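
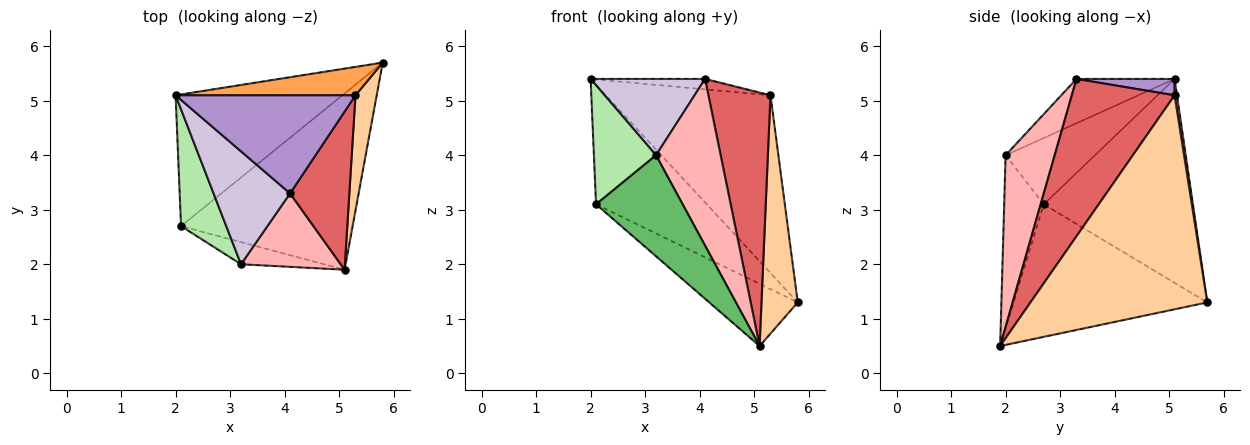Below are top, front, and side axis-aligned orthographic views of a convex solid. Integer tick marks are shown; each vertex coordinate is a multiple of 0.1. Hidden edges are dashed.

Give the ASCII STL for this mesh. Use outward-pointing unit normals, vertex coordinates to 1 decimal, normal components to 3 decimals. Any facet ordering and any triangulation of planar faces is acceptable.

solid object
 facet normal -0.671 0.498 -0.549
  outer loop
   vertex 2.1 2.7 3.1
   vertex 2.0 5.1 5.4
   vertex 5.8 5.7 1.3
  endloop
 endfacet
 facet normal -0.589 0.269 -0.762
  outer loop
   vertex 2.1 2.7 3.1
   vertex 5.8 5.7 1.3
   vertex 5.1 1.9 0.5
  endloop
 endfacet
 facet normal 0.014 0.987 0.158
  outer loop
   vertex 5.3 5.1 5.1
   vertex 5.8 5.7 1.3
   vertex 2.0 5.1 5.4
  endloop
 endfacet
 facet normal 0.975 -0.200 0.097
  outer loop
   vertex 5.3 5.1 5.1
   vertex 5.1 1.9 0.5
   vertex 5.8 5.7 1.3
  endloop
 endfacet
 facet normal -0.407 -0.892 -0.196
  outer loop
   vertex 3.2 2.0 4.0
   vertex 2.1 2.7 3.1
   vertex 5.1 1.9 0.5
  endloop
 endfacet
 facet normal -0.717 -0.498 0.488
  outer loop
   vertex 3.2 2.0 4.0
   vertex 2.0 5.1 5.4
   vertex 2.1 2.7 3.1
  endloop
 endfacet
 facet normal 0.815 -0.492 0.307
  outer loop
   vertex 4.1 3.3 5.4
   vertex 5.1 1.9 0.5
   vertex 5.3 5.1 5.1
  endloop
 endfacet
 facet normal 0.570 -0.752 0.331
  outer loop
   vertex 4.1 3.3 5.4
   vertex 3.2 2.0 4.0
   vertex 5.1 1.9 0.5
  endloop
 endfacet
 facet normal 0.090 0.105 0.990
  outer loop
   vertex 4.1 3.3 5.4
   vertex 5.3 5.1 5.1
   vertex 2.0 5.1 5.4
  endloop
 endfacet
 facet normal -0.433 -0.505 0.747
  outer loop
   vertex 4.1 3.3 5.4
   vertex 2.0 5.1 5.4
   vertex 3.2 2.0 4.0
  endloop
 endfacet
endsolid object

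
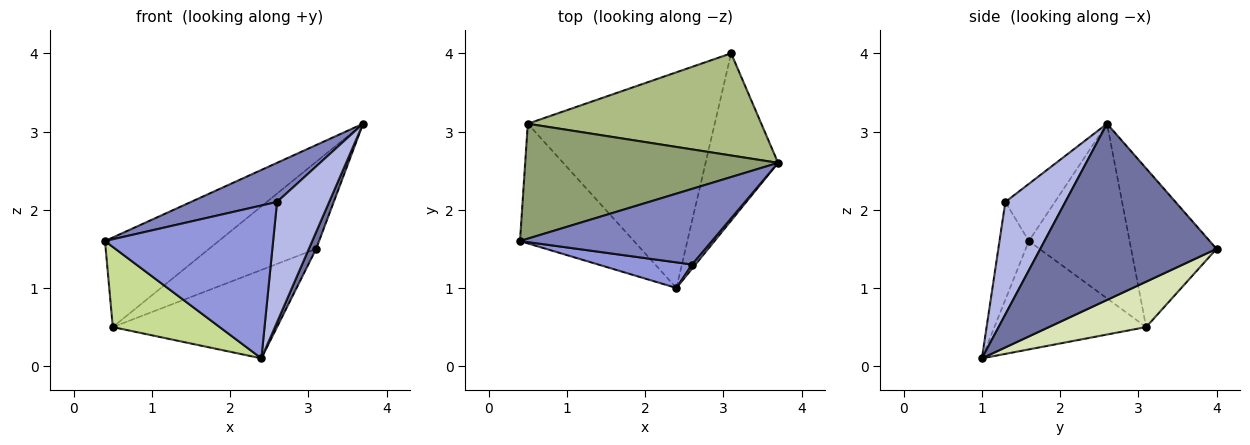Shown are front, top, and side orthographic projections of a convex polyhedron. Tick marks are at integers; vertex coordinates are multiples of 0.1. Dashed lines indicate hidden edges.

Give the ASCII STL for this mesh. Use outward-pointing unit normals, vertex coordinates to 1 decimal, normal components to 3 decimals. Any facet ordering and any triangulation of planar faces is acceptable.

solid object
 facet normal 0.924 -0.038 -0.380
  outer loop
   vertex 2.4 1.0 0.1
   vertex 3.1 4.0 1.5
   vertex 3.7 2.6 3.1
  endloop
 endfacet
 facet normal -0.256 -0.444 0.859
  outer loop
   vertex 2.6 1.3 2.1
   vertex 3.7 2.6 3.1
   vertex 0.4 1.6 1.6
  endloop
 endfacet
 facet normal -0.170 -0.972 0.163
  outer loop
   vertex 2.6 1.3 2.1
   vertex 0.4 1.6 1.6
   vertex 2.4 1.0 0.1
  endloop
 endfacet
 facet normal 0.754 -0.656 0.023
  outer loop
   vertex 2.6 1.3 2.1
   vertex 2.4 1.0 0.1
   vertex 3.7 2.6 3.1
  endloop
 endfacet
 facet normal -0.478 0.540 0.693
  outer loop
   vertex 0.5 3.1 0.5
   vertex 0.4 1.6 1.6
   vertex 3.7 2.6 3.1
  endloop
 endfacet
 facet normal -0.459 0.576 0.676
  outer loop
   vertex 0.5 3.1 0.5
   vertex 3.7 2.6 3.1
   vertex 3.1 4.0 1.5
  endloop
 endfacet
 facet normal -0.620 -0.437 -0.652
  outer loop
   vertex 0.5 3.1 0.5
   vertex 2.4 1.0 0.1
   vertex 0.4 1.6 1.6
  endloop
 endfacet
 facet normal 0.219 0.370 -0.903
  outer loop
   vertex 0.5 3.1 0.5
   vertex 3.1 4.0 1.5
   vertex 2.4 1.0 0.1
  endloop
 endfacet
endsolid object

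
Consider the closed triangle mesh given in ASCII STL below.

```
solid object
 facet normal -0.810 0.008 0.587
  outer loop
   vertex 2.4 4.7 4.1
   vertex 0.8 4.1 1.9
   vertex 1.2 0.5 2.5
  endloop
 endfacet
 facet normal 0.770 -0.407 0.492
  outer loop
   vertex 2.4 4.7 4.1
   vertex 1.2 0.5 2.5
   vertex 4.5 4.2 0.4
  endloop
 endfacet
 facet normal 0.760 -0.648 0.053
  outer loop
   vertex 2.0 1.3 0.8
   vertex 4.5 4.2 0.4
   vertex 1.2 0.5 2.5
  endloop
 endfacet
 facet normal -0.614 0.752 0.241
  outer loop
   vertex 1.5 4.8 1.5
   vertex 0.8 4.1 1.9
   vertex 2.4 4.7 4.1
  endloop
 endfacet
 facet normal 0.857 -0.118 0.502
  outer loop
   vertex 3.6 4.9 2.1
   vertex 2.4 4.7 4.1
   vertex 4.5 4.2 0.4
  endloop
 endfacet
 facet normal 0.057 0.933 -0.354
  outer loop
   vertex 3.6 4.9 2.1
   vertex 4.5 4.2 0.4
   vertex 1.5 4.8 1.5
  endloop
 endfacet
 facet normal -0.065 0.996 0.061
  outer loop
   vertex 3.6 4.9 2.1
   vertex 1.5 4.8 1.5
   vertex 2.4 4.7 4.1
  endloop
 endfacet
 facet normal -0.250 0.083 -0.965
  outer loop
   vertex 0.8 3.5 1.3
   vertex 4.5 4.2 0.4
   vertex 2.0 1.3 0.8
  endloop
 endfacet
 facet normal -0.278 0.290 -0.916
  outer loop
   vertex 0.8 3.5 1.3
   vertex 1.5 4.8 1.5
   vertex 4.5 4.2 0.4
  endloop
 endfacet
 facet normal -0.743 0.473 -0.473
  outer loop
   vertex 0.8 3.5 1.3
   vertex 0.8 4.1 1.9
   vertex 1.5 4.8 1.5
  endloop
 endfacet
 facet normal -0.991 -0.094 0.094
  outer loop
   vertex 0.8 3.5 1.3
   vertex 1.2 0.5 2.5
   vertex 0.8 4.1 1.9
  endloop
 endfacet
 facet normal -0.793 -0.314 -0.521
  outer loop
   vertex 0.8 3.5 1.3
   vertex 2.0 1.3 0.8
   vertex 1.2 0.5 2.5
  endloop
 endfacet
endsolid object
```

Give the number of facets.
12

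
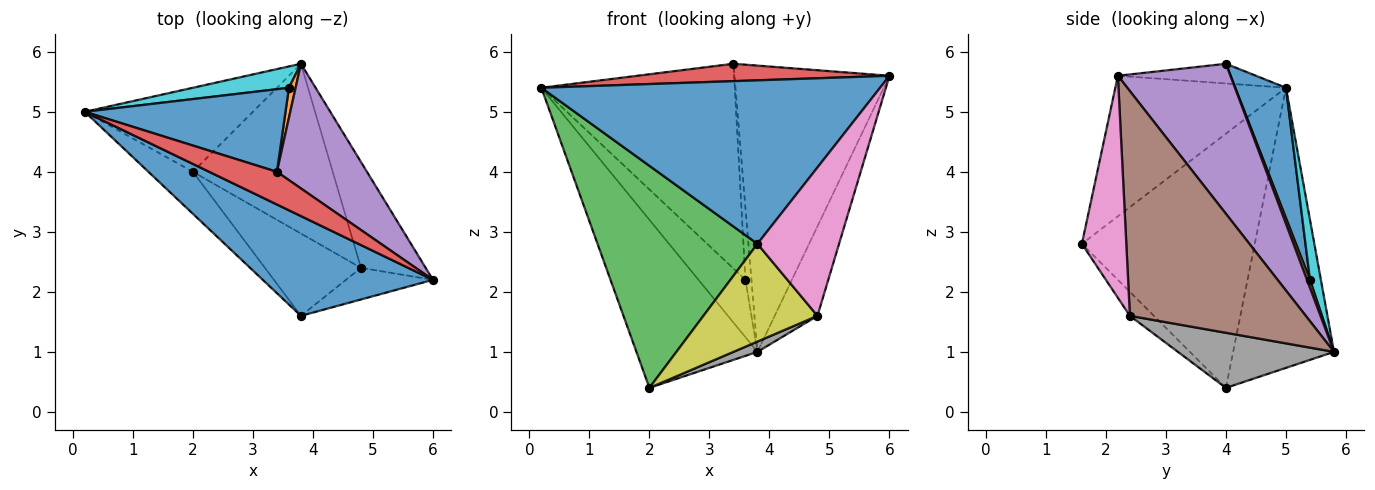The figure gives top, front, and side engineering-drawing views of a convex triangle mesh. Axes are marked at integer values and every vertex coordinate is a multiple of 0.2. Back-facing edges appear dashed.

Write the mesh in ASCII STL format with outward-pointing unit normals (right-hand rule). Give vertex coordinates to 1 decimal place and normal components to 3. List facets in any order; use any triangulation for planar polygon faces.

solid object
 facet normal -0.395 -0.784 0.478
  outer loop
   vertex 3.8 1.6 2.8
   vertex 6.0 2.2 5.6
   vertex 0.2 5.0 5.4
  endloop
 endfacet
 facet normal -0.598 0.717 -0.359
  outer loop
   vertex 2.0 4.0 0.4
   vertex 0.2 5.0 5.4
   vertex 3.8 5.8 1.0
  endloop
 endfacet
 facet normal -0.728 -0.674 -0.127
  outer loop
   vertex 2.0 4.0 0.4
   vertex 3.8 1.6 2.8
   vertex 0.2 5.0 5.4
  endloop
 endfacet
 facet normal -0.249 -0.455 0.855
  outer loop
   vertex 3.4 4.0 5.8
   vertex 0.2 5.0 5.4
   vertex 6.0 2.2 5.6
  endloop
 endfacet
 facet normal 0.554 0.763 0.332
  outer loop
   vertex 3.4 4.0 5.8
   vertex 6.0 2.2 5.6
   vertex 3.8 5.8 1.0
  endloop
 endfacet
 facet normal 0.936 0.228 -0.269
  outer loop
   vertex 4.8 2.4 1.6
   vertex 3.8 5.8 1.0
   vertex 6.0 2.2 5.6
  endloop
 endfacet
 facet normal 0.470 -0.863 -0.184
  outer loop
   vertex 4.8 2.4 1.6
   vertex 6.0 2.2 5.6
   vertex 3.8 1.6 2.8
  endloop
 endfacet
 facet normal 0.366 -0.056 -0.929
  outer loop
   vertex 4.8 2.4 1.6
   vertex 2.0 4.0 0.4
   vertex 3.8 5.8 1.0
  endloop
 endfacet
 facet normal -0.159 -0.755 -0.636
  outer loop
   vertex 4.8 2.4 1.6
   vertex 3.8 1.6 2.8
   vertex 2.0 4.0 0.4
  endloop
 endfacet
 facet normal 0.213 0.916 0.341
  outer loop
   vertex 3.6 5.4 2.2
   vertex 3.8 5.8 1.0
   vertex 0.2 5.0 5.4
  endloop
 endfacet
 facet normal 0.236 0.901 0.364
  outer loop
   vertex 3.6 5.4 2.2
   vertex 0.2 5.0 5.4
   vertex 3.4 4.0 5.8
  endloop
 endfacet
 facet normal 0.419 0.838 0.349
  outer loop
   vertex 3.6 5.4 2.2
   vertex 3.4 4.0 5.8
   vertex 3.8 5.8 1.0
  endloop
 endfacet
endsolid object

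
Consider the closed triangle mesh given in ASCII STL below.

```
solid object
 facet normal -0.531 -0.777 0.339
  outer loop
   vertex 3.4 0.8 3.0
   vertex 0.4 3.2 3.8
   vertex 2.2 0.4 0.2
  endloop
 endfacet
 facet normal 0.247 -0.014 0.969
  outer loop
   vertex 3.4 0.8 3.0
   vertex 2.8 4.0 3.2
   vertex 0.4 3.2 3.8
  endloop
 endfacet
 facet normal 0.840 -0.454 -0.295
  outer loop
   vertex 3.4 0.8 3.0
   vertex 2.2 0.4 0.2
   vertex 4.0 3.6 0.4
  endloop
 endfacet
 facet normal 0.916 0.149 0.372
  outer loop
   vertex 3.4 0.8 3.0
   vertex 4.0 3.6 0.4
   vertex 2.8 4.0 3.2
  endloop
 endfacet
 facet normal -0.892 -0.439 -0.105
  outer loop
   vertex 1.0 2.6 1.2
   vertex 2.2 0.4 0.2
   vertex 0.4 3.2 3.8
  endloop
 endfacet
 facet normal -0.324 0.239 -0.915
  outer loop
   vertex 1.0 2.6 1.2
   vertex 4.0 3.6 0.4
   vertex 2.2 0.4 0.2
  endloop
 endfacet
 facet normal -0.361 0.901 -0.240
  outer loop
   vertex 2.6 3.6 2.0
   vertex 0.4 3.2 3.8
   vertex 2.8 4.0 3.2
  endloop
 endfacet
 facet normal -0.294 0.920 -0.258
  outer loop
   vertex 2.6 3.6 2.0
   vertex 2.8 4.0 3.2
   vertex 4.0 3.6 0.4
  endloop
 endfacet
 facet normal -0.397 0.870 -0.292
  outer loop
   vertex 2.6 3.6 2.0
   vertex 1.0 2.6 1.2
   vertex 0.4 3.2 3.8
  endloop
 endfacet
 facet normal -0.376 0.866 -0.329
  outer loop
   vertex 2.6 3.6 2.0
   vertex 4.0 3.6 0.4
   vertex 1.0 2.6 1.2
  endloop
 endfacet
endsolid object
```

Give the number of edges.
15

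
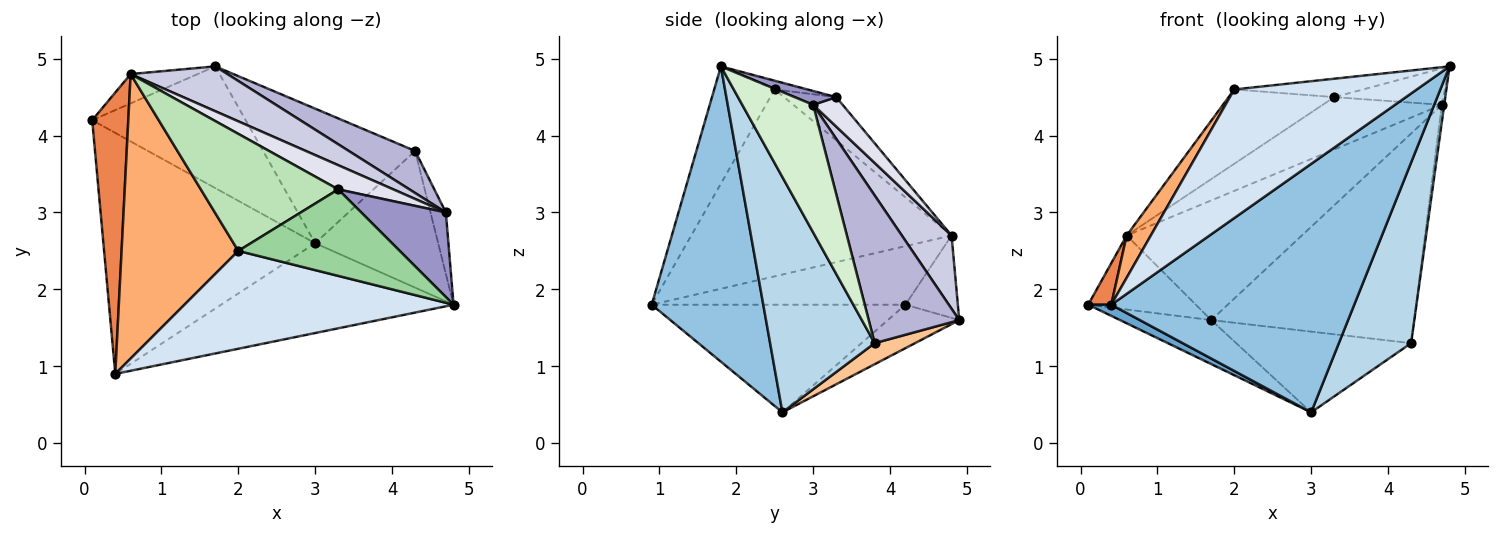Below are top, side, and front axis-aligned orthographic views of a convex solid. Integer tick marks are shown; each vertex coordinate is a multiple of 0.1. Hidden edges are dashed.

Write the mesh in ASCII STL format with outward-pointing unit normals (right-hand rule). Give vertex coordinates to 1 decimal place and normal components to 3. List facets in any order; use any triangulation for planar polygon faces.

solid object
 facet normal -0.453 -0.041 -0.891
  outer loop
   vertex 3.0 2.6 0.4
   vertex 0.4 0.9 1.8
   vertex 0.1 4.2 1.8
  endloop
 endfacet
 facet normal 0.396 -0.863 -0.312
  outer loop
   vertex 3.0 2.6 0.4
   vertex 4.8 1.8 4.9
   vertex 0.4 0.9 1.8
  endloop
 endfacet
 facet normal 0.756 -0.522 -0.395
  outer loop
   vertex 4.3 3.8 1.3
   vertex 4.8 1.8 4.9
   vertex 3.0 2.6 0.4
  endloop
 endfacet
 facet normal -0.255 -0.769 0.585
  outer loop
   vertex 2.0 2.5 4.6
   vertex 0.4 0.9 1.8
   vertex 4.8 1.8 4.9
  endloop
 endfacet
 facet normal -0.849 -0.077 0.523
  outer loop
   vertex 0.6 4.8 2.7
   vertex 0.1 4.2 1.8
   vertex 0.4 0.9 1.8
  endloop
 endfacet
 facet normal -0.846 -0.078 0.528
  outer loop
   vertex 0.6 4.8 2.7
   vertex 0.4 0.9 1.8
   vertex 2.0 2.5 4.6
  endloop
 endfacet
 facet normal 0.118 0.511 -0.852
  outer loop
   vertex 1.7 4.9 1.6
   vertex 4.3 3.8 1.3
   vertex 3.0 2.6 0.4
  endloop
 endfacet
 facet normal -0.412 0.847 -0.335
  outer loop
   vertex 1.7 4.9 1.6
   vertex 0.1 4.2 1.8
   vertex 0.6 4.8 2.7
  endloop
 endfacet
 facet normal -0.257 0.329 -0.909
  outer loop
   vertex 1.7 4.9 1.6
   vertex 3.0 2.6 0.4
   vertex 0.1 4.2 1.8
  endloop
 endfacet
 facet normal -0.053 0.208 0.977
  outer loop
   vertex 3.3 3.3 4.5
   vertex 2.0 2.5 4.6
   vertex 4.8 1.8 4.9
  endloop
 endfacet
 facet normal -0.256 0.518 0.816
  outer loop
   vertex 3.3 3.3 4.5
   vertex 0.6 4.8 2.7
   vertex 2.0 2.5 4.6
  endloop
 endfacet
 facet normal 0.992 0.033 -0.120
  outer loop
   vertex 4.7 3.0 4.4
   vertex 4.8 1.8 4.9
   vertex 4.3 3.8 1.3
  endloop
 endfacet
 facet normal 0.149 0.391 0.908
  outer loop
   vertex 4.7 3.0 4.4
   vertex 3.3 3.3 4.5
   vertex 4.8 1.8 4.9
  endloop
 endfacet
 facet normal 0.401 0.898 0.180
  outer loop
   vertex 4.7 3.0 4.4
   vertex 4.3 3.8 1.3
   vertex 1.7 4.9 1.6
  endloop
 endfacet
 facet normal 0.257 0.905 0.339
  outer loop
   vertex 4.7 3.0 4.4
   vertex 1.7 4.9 1.6
   vertex 0.6 4.8 2.7
  endloop
 endfacet
 facet normal 0.219 0.886 0.409
  outer loop
   vertex 4.7 3.0 4.4
   vertex 0.6 4.8 2.7
   vertex 3.3 3.3 4.5
  endloop
 endfacet
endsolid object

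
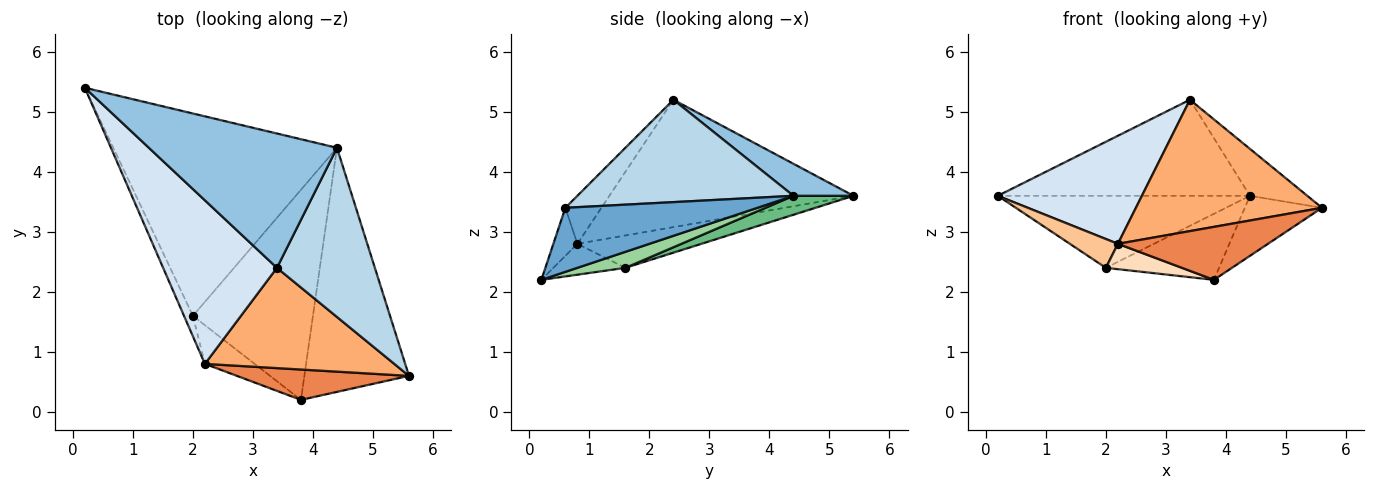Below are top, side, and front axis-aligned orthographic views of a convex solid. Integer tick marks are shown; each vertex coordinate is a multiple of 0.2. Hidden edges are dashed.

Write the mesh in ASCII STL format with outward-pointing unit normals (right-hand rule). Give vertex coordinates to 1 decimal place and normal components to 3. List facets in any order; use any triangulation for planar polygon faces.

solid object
 facet normal 0.511 0.205 -0.835
  outer loop
   vertex 4.4 4.4 3.6
   vertex 5.6 0.6 3.4
   vertex 3.8 0.2 2.2
  endloop
 endfacet
 facet normal 0.137 0.576 0.806
  outer loop
   vertex 4.4 4.4 3.6
   vertex 0.2 5.4 3.6
   vertex 3.4 2.4 5.2
  endloop
 endfacet
 facet normal 0.710 0.188 0.679
  outer loop
   vertex 4.4 4.4 3.6
   vertex 3.4 2.4 5.2
   vertex 5.6 0.6 3.4
  endloop
 endfacet
 facet normal -0.683 -0.403 0.610
  outer loop
   vertex 2.2 0.8 2.8
   vertex 3.4 2.4 5.2
   vertex 0.2 5.4 3.6
  endloop
 endfacet
 facet normal -0.137 -0.859 0.493
  outer loop
   vertex 2.2 0.8 2.8
   vertex 3.8 0.2 2.2
   vertex 5.6 0.6 3.4
  endloop
 endfacet
 facet normal -0.152 -0.786 0.600
  outer loop
   vertex 2.2 0.8 2.8
   vertex 5.6 0.6 3.4
   vertex 3.4 2.4 5.2
  endloop
 endfacet
 facet normal -0.903 -0.350 -0.248
  outer loop
   vertex 2.0 1.6 2.4
   vertex 2.2 0.8 2.8
   vertex 0.2 5.4 3.6
  endloop
 endfacet
 facet normal -0.461 -0.486 -0.742
  outer loop
   vertex 2.0 1.6 2.4
   vertex 3.8 0.2 2.2
   vertex 2.2 0.8 2.8
  endloop
 endfacet
 facet normal 0.080 0.334 -0.939
  outer loop
   vertex 2.0 1.6 2.4
   vertex 0.2 5.4 3.6
   vertex 4.4 4.4 3.6
  endloop
 endfacet
 facet normal 0.126 0.297 -0.946
  outer loop
   vertex 2.0 1.6 2.4
   vertex 4.4 4.4 3.6
   vertex 3.8 0.2 2.2
  endloop
 endfacet
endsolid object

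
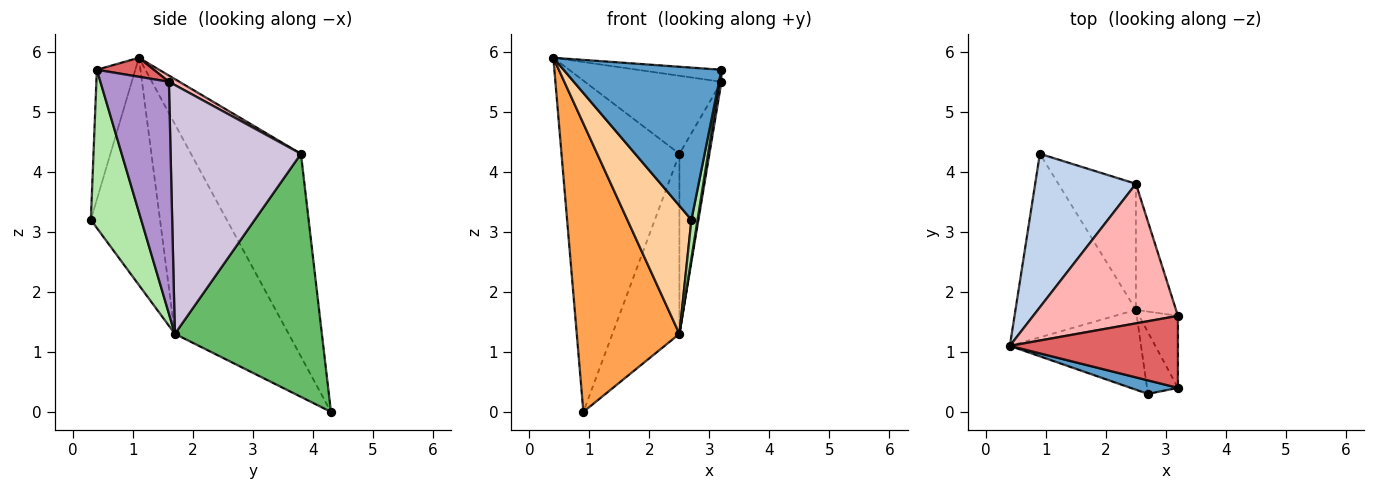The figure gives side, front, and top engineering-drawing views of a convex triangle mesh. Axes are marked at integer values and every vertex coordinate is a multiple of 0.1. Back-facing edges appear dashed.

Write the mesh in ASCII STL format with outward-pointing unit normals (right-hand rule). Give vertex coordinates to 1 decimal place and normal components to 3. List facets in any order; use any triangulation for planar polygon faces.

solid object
 facet normal -0.236 -0.968 0.086
  outer loop
   vertex 2.7 0.3 3.2
   vertex 3.2 0.4 5.7
   vertex 0.4 1.1 5.9
  endloop
 endfacet
 facet normal -0.646 0.693 0.321
  outer loop
   vertex 2.5 3.8 4.3
   vertex 0.9 4.3 0.0
   vertex 0.4 1.1 5.9
  endloop
 endfacet
 facet normal -0.683 -0.616 -0.392
  outer loop
   vertex 2.5 1.7 1.3
   vertex 0.4 1.1 5.9
   vertex 0.9 4.3 0.0
  endloop
 endfacet
 facet normal -0.675 -0.626 -0.390
  outer loop
   vertex 2.5 1.7 1.3
   vertex 2.7 0.3 3.2
   vertex 0.4 1.1 5.9
  endloop
 endfacet
 facet normal 0.874 0.398 -0.279
  outer loop
   vertex 2.5 1.7 1.3
   vertex 0.9 4.3 0.0
   vertex 2.5 3.8 4.3
  endloop
 endfacet
 facet normal 0.975 -0.119 -0.190
  outer loop
   vertex 2.5 1.7 1.3
   vertex 3.2 0.4 5.7
   vertex 2.7 0.3 3.2
  endloop
 endfacet
 facet normal 0.111 0.163 0.980
  outer loop
   vertex 3.2 1.6 5.5
   vertex 0.4 1.1 5.9
   vertex 3.2 0.4 5.7
  endloop
 endfacet
 facet normal 0.038 0.488 0.872
  outer loop
   vertex 3.2 1.6 5.5
   vertex 2.5 3.8 4.3
   vertex 0.4 1.1 5.9
  endloop
 endfacet
 facet normal 0.986 -0.027 -0.165
  outer loop
   vertex 3.2 1.6 5.5
   vertex 3.2 0.4 5.7
   vertex 2.5 1.7 1.3
  endloop
 endfacet
 facet normal 0.963 0.222 -0.155
  outer loop
   vertex 3.2 1.6 5.5
   vertex 2.5 1.7 1.3
   vertex 2.5 3.8 4.3
  endloop
 endfacet
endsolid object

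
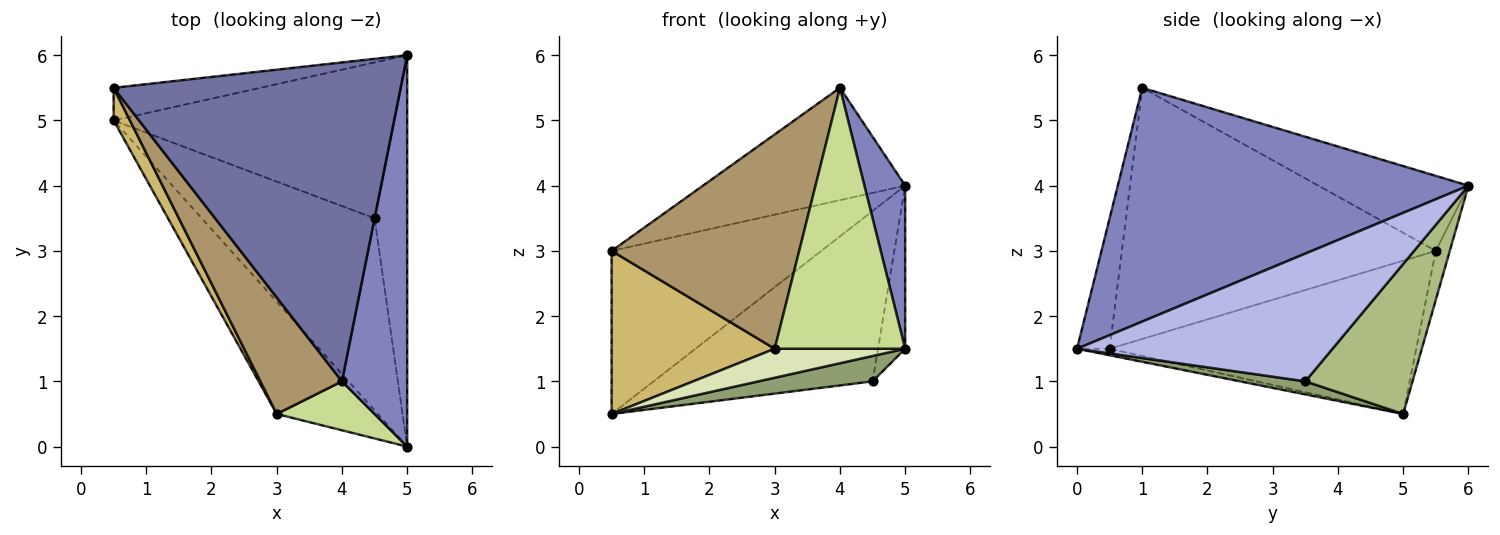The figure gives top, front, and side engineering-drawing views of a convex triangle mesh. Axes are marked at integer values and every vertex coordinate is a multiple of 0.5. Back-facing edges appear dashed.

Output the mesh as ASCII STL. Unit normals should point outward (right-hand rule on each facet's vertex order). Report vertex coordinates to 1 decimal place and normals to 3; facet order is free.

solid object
 facet normal -0.239 0.323 0.916
  outer loop
   vertex 4.0 1.0 5.5
   vertex 5.0 6.0 4.0
   vertex 0.5 5.5 3.0
  endloop
 endfacet
 facet normal 0.957 -0.111 0.267
  outer loop
   vertex 4.0 1.0 5.5
   vertex 5.0 0.0 1.5
   vertex 5.0 6.0 4.0
  endloop
 endfacet
 facet normal -0.065 0.978 -0.196
  outer loop
   vertex 0.5 5.0 0.5
   vertex 0.5 5.5 3.0
   vertex 5.0 6.0 4.0
  endloop
 endfacet
 facet normal 0.964 0.103 -0.246
  outer loop
   vertex 4.5 3.5 1.0
   vertex 5.0 6.0 4.0
   vertex 5.0 0.0 1.5
  endloop
 endfacet
 facet normal 0.075 -0.131 -0.989
  outer loop
   vertex 4.5 3.5 1.0
   vertex 5.0 0.0 1.5
   vertex 0.5 5.0 0.5
  endloop
 endfacet
 facet normal 0.340 0.694 -0.635
  outer loop
   vertex 4.5 3.5 1.0
   vertex 0.5 5.0 0.5
   vertex 5.0 6.0 4.0
  endloop
 endfacet
 facet normal -0.239 -0.954 0.179
  outer loop
   vertex 3.0 0.5 1.5
   vertex 5.0 0.0 1.5
   vertex 4.0 1.0 5.5
  endloop
 endfacet
 facet normal -0.062 -0.249 -0.966
  outer loop
   vertex 3.0 0.5 1.5
   vertex 0.5 5.0 0.5
   vertex 5.0 0.0 1.5
  endloop
 endfacet
 facet normal -0.827 -0.494 0.268
  outer loop
   vertex 3.0 0.5 1.5
   vertex 4.0 1.0 5.5
   vertex 0.5 5.5 3.0
  endloop
 endfacet
 facet normal -0.879 -0.468 0.094
  outer loop
   vertex 3.0 0.5 1.5
   vertex 0.5 5.5 3.0
   vertex 0.5 5.0 0.5
  endloop
 endfacet
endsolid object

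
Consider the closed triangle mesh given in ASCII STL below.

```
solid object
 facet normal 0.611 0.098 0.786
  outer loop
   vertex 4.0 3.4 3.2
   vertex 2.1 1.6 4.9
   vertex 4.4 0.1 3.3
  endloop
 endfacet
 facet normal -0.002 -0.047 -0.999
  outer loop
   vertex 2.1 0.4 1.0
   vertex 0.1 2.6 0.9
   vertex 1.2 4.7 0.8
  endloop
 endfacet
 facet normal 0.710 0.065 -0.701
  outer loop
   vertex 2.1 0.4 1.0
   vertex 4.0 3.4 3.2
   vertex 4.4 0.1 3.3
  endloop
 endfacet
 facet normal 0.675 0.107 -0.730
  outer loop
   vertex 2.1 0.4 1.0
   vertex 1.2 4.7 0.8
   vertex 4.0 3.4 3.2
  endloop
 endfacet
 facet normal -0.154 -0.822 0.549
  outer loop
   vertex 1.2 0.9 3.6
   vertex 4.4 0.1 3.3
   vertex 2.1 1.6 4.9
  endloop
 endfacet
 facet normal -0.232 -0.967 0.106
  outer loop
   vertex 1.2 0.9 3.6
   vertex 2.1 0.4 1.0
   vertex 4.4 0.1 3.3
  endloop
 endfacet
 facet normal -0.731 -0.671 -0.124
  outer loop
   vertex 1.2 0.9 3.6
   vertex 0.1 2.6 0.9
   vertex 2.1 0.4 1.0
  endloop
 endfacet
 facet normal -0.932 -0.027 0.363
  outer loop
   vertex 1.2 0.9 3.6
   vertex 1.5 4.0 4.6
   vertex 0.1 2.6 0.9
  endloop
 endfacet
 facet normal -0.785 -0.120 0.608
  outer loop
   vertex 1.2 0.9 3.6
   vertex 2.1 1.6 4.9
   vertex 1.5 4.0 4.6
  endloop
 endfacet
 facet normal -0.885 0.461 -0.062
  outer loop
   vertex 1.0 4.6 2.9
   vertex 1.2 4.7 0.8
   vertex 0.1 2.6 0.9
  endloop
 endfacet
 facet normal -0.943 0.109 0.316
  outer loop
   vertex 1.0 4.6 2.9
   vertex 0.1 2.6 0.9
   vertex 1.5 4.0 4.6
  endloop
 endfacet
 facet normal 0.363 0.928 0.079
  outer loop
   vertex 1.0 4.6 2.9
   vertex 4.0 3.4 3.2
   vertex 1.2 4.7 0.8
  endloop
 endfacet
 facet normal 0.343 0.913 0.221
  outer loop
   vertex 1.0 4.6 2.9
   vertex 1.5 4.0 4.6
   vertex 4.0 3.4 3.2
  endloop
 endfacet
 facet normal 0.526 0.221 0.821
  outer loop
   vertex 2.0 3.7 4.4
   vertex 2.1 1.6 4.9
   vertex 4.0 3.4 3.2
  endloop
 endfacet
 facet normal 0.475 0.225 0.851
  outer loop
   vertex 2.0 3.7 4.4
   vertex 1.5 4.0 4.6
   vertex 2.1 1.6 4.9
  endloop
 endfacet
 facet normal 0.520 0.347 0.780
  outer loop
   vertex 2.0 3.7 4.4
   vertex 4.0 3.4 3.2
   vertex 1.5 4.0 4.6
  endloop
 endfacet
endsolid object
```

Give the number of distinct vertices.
10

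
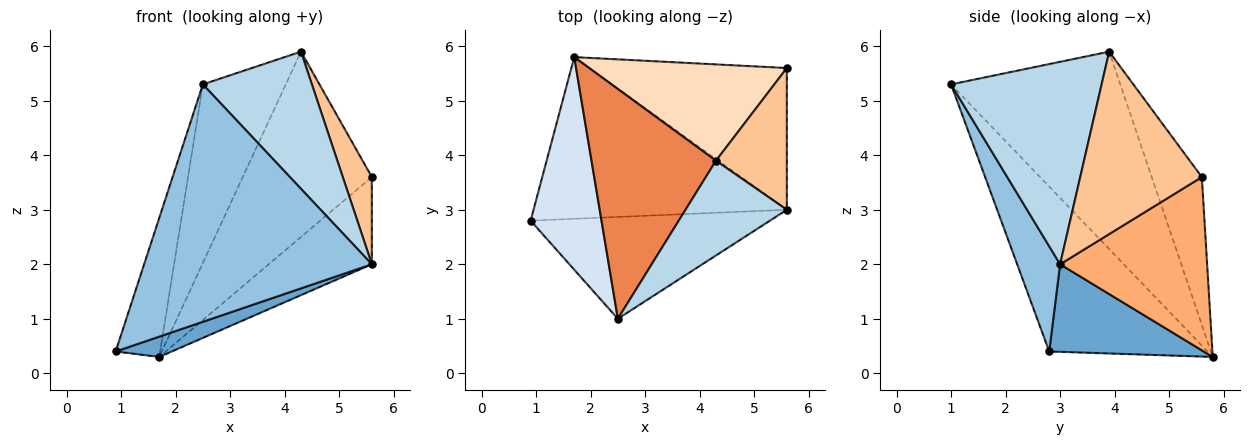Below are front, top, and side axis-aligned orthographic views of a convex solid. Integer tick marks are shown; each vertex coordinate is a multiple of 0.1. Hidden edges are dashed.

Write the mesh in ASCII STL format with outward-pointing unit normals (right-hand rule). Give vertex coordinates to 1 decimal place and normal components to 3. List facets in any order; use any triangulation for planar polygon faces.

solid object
 facet normal 0.325 -0.118 -0.939
  outer loop
   vertex 1.7 5.8 0.3
   vertex 5.6 3.0 2.0
   vertex 0.9 2.8 0.4
  endloop
 endfacet
 facet normal 0.171 -0.906 -0.388
  outer loop
   vertex 2.5 1.0 5.3
   vertex 0.9 2.8 0.4
   vertex 5.6 3.0 2.0
  endloop
 endfacet
 facet normal 0.751 -0.544 0.376
  outer loop
   vertex 2.5 1.0 5.3
   vertex 5.6 3.0 2.0
   vertex 4.3 3.9 5.9
  endloop
 endfacet
 facet normal -0.890 0.250 0.382
  outer loop
   vertex 2.5 1.0 5.3
   vertex 1.7 5.8 0.3
   vertex 0.9 2.8 0.4
  endloop
 endfacet
 facet normal -0.781 0.383 0.493
  outer loop
   vertex 2.5 1.0 5.3
   vertex 4.3 3.9 5.9
   vertex 1.7 5.8 0.3
  endloop
 endfacet
 facet normal 0.599 0.420 -0.682
  outer loop
   vertex 5.6 5.6 3.6
   vertex 5.6 3.0 2.0
   vertex 1.7 5.8 0.3
  endloop
 endfacet
 facet normal 0.910 -0.218 0.353
  outer loop
   vertex 5.6 5.6 3.6
   vertex 4.3 3.9 5.9
   vertex 5.6 3.0 2.0
  endloop
 endfacet
 facet normal -0.326 0.839 0.436
  outer loop
   vertex 5.6 5.6 3.6
   vertex 1.7 5.8 0.3
   vertex 4.3 3.9 5.9
  endloop
 endfacet
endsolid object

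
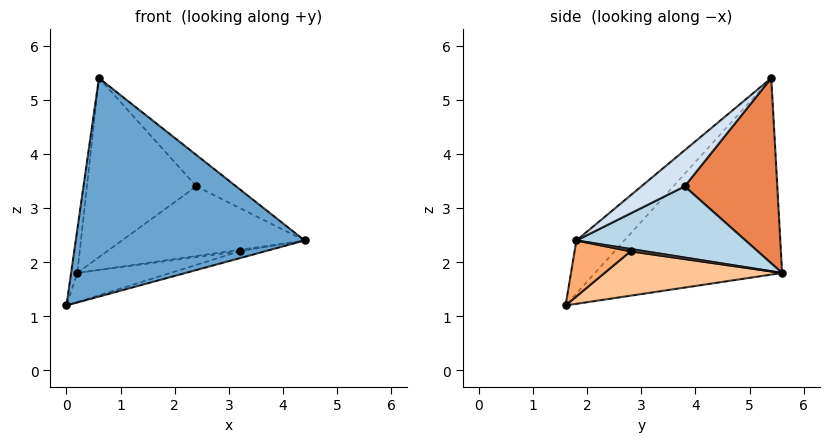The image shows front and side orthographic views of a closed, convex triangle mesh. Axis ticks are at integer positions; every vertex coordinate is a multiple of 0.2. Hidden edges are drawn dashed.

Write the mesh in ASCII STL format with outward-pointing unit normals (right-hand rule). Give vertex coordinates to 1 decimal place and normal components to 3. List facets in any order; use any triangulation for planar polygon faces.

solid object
 facet normal -0.151 -0.722 0.675
  outer loop
   vertex 0.6 5.4 5.4
   vertex 0.0 1.6 1.2
   vertex 4.4 1.8 2.4
  endloop
 endfacet
 facet normal -0.993 0.033 0.112
  outer loop
   vertex 0.6 5.4 5.4
   vertex 0.2 5.6 1.8
   vertex 0.0 1.6 1.2
  endloop
 endfacet
 facet normal 0.675 0.729 -0.108
  outer loop
   vertex 2.4 3.8 3.4
   vertex 4.4 1.8 2.4
   vertex 0.2 5.6 1.8
  endloop
 endfacet
 facet normal 0.732 0.671 0.122
  outer loop
   vertex 2.4 3.8 3.4
   vertex 0.6 5.4 5.4
   vertex 4.4 1.8 2.4
  endloop
 endfacet
 facet normal 0.646 0.763 -0.029
  outer loop
   vertex 2.4 3.8 3.4
   vertex 0.2 5.6 1.8
   vertex 0.6 5.4 5.4
  endloop
 endfacet
 facet normal 0.256 0.116 -0.960
  outer loop
   vertex 3.2 2.8 2.2
   vertex 4.4 1.8 2.4
   vertex 0.0 1.6 1.2
  endloop
 endfacet
 facet normal 0.250 0.131 -0.959
  outer loop
   vertex 3.2 2.8 2.2
   vertex 0.0 1.6 1.2
   vertex 0.2 5.6 1.8
  endloop
 endfacet
 facet normal 0.389 0.291 -0.874
  outer loop
   vertex 3.2 2.8 2.2
   vertex 0.2 5.6 1.8
   vertex 4.4 1.8 2.4
  endloop
 endfacet
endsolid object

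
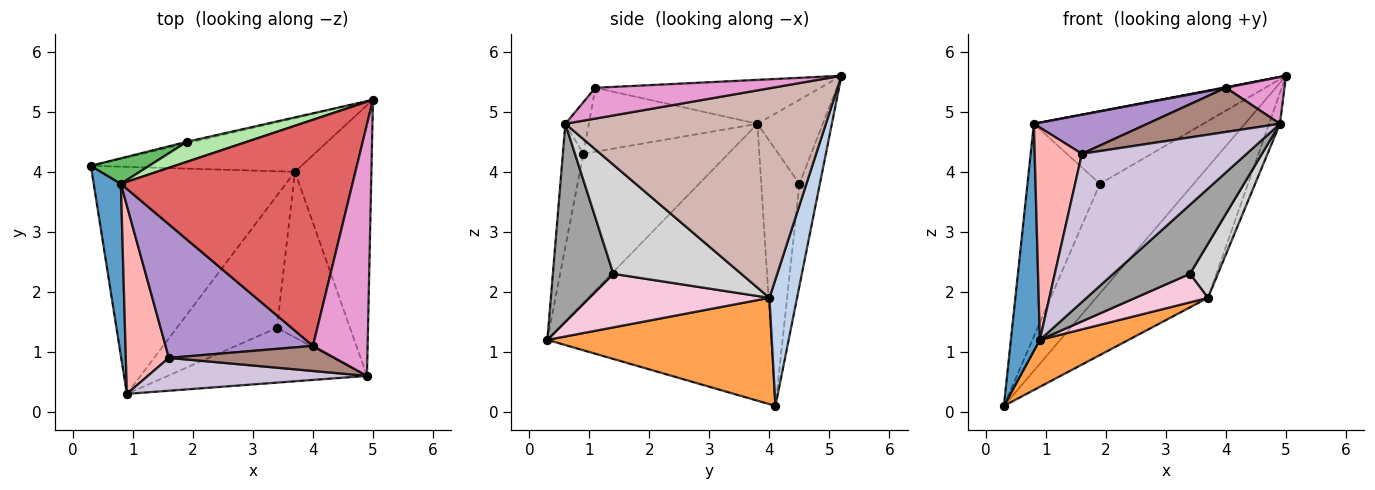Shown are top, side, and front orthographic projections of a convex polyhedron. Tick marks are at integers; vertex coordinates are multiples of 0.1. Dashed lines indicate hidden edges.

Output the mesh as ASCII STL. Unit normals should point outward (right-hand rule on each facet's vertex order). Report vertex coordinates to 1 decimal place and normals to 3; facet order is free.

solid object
 facet normal -0.987 -0.128 0.097
  outer loop
   vertex 0.8 3.8 4.8
   vertex 0.3 4.1 0.1
   vertex 0.9 0.3 1.2
  endloop
 endfacet
 facet normal 0.223 0.902 -0.371
  outer loop
   vertex 3.7 4.0 1.9
   vertex 0.3 4.1 0.1
   vertex 5.0 5.2 5.6
  endloop
 endfacet
 facet normal 0.456 -0.180 -0.871
  outer loop
   vertex 3.7 4.0 1.9
   vertex 0.9 0.3 1.2
   vertex 0.3 4.1 0.1
  endloop
 endfacet
 facet normal -0.213 0.977 -0.014
  outer loop
   vertex 1.9 4.5 3.8
   vertex 5.0 5.2 5.6
   vertex 0.3 4.1 0.1
  endloop
 endfacet
 facet normal -0.464 0.880 0.105
  outer loop
   vertex 1.9 4.5 3.8
   vertex 0.3 4.1 0.1
   vertex 0.8 3.8 4.8
  endloop
 endfacet
 facet normal -0.349 0.904 0.249
  outer loop
   vertex 1.9 4.5 3.8
   vertex 0.8 3.8 4.8
   vertex 5.0 5.2 5.6
  endloop
 endfacet
 facet normal -0.186 -0.002 0.982
  outer loop
   vertex 4.0 1.1 5.4
   vertex 5.0 5.2 5.6
   vertex 0.8 3.8 4.8
  endloop
 endfacet
 facet normal -0.917 -0.299 0.265
  outer loop
   vertex 1.6 0.9 4.3
   vertex 0.8 3.8 4.8
   vertex 0.9 0.3 1.2
  endloop
 endfacet
 facet normal -0.385 -0.259 0.886
  outer loop
   vertex 1.6 0.9 4.3
   vertex 4.0 1.1 5.4
   vertex 0.8 3.8 4.8
  endloop
 endfacet
 facet normal -0.121 -0.969 0.215
  outer loop
   vertex 4.9 0.6 4.8
   vertex 1.6 0.9 4.3
   vertex 0.9 0.3 1.2
  endloop
 endfacet
 facet normal -0.152 -0.859 0.488
  outer loop
   vertex 4.9 0.6 4.8
   vertex 4.0 1.1 5.4
   vertex 1.6 0.9 4.3
  endloop
 endfacet
 facet normal 0.939 0.039 -0.343
  outer loop
   vertex 4.9 0.6 4.8
   vertex 3.7 4.0 1.9
   vertex 5.0 5.2 5.6
  endloop
 endfacet
 facet normal 0.484 -0.160 0.860
  outer loop
   vertex 4.9 0.6 4.8
   vertex 5.0 5.2 5.6
   vertex 4.0 1.1 5.4
  endloop
 endfacet
 facet normal 0.463 -0.187 -0.866
  outer loop
   vertex 3.4 1.4 2.3
   vertex 0.9 0.3 1.2
   vertex 3.7 4.0 1.9
  endloop
 endfacet
 facet normal 0.526 -0.666 -0.529
  outer loop
   vertex 3.4 1.4 2.3
   vertex 4.9 0.6 4.8
   vertex 0.9 0.3 1.2
  endloop
 endfacet
 facet normal 0.817 -0.179 -0.548
  outer loop
   vertex 3.4 1.4 2.3
   vertex 3.7 4.0 1.9
   vertex 4.9 0.6 4.8
  endloop
 endfacet
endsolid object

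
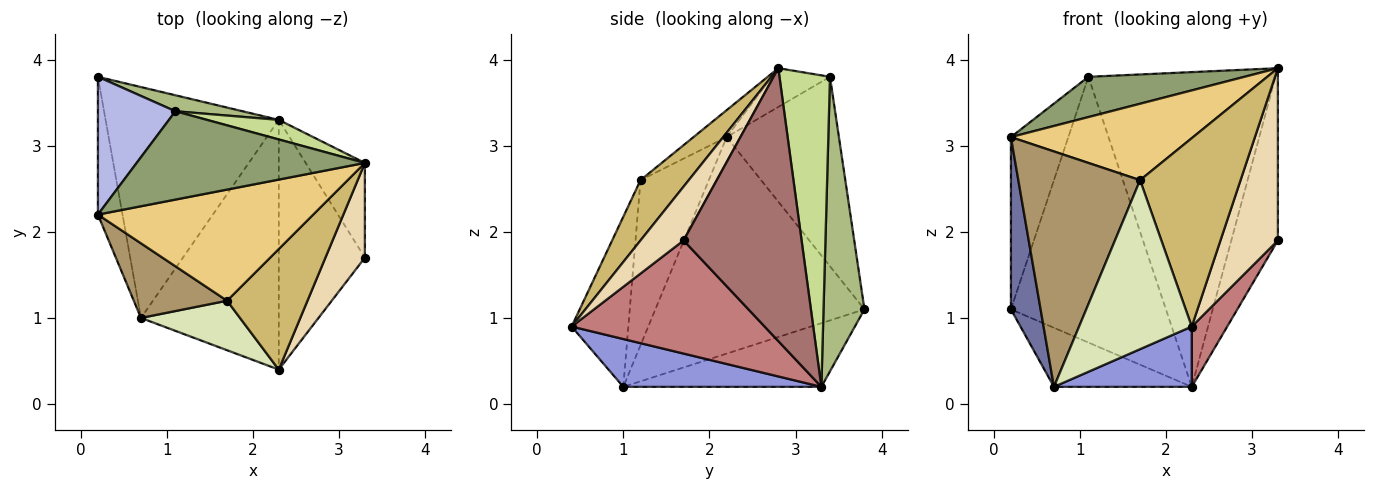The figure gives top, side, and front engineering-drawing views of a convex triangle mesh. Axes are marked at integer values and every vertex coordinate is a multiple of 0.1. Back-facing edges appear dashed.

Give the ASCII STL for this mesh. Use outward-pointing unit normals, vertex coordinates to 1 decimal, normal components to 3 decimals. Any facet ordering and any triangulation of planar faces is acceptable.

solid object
 facet normal -0.984 -0.140 -0.112
  outer loop
   vertex 0.2 2.2 3.1
   vertex 0.2 3.8 1.1
   vertex 0.7 1.0 0.2
  endloop
 endfacet
 facet normal -0.336 0.233 -0.913
  outer loop
   vertex 2.3 3.3 0.2
   vertex 0.7 1.0 0.2
   vertex 0.2 3.8 1.1
  endloop
 endfacet
 facet normal 0.320 -0.222 -0.921
  outer loop
   vertex 2.3 3.3 0.2
   vertex 2.3 0.4 0.9
   vertex 0.7 1.0 0.2
  endloop
 endfacet
 facet normal -0.837 0.428 0.342
  outer loop
   vertex 1.1 3.4 3.8
   vertex 0.2 3.8 1.1
   vertex 0.2 2.2 3.1
  endloop
 endfacet
 facet normal -0.153 -0.410 0.899
  outer loop
   vertex 1.1 3.4 3.8
   vertex 0.2 2.2 3.1
   vertex 3.3 2.8 3.9
  endloop
 endfacet
 facet normal 0.255 0.965 0.058
  outer loop
   vertex 1.1 3.4 3.8
   vertex 2.3 3.3 0.2
   vertex 0.2 3.8 1.1
  endloop
 endfacet
 facet normal 0.260 0.964 0.060
  outer loop
   vertex 1.1 3.4 3.8
   vertex 3.3 2.8 3.9
   vertex 2.3 3.3 0.2
  endloop
 endfacet
 facet normal -0.435 -0.864 0.253
  outer loop
   vertex 1.7 1.2 2.6
   vertex 0.7 1.0 0.2
   vertex 2.3 0.4 0.9
  endloop
 endfacet
 facet normal -0.472 -0.841 0.267
  outer loop
   vertex 1.7 1.2 2.6
   vertex 0.2 2.2 3.1
   vertex 0.7 1.0 0.2
  endloop
 endfacet
 facet normal 0.375 -0.781 0.500
  outer loop
   vertex 1.7 1.2 2.6
   vertex 2.3 0.4 0.9
   vertex 3.3 2.8 3.9
  endloop
 endfacet
 facet normal -0.102 -0.564 0.820
  outer loop
   vertex 1.7 1.2 2.6
   vertex 3.3 2.8 3.9
   vertex 0.2 2.2 3.1
  endloop
 endfacet
 facet normal 0.549 -0.732 0.403
  outer loop
   vertex 3.3 1.7 1.9
   vertex 3.3 2.8 3.9
   vertex 2.3 0.4 0.9
  endloop
 endfacet
 facet normal 0.912 0.360 -0.198
  outer loop
   vertex 3.3 1.7 1.9
   vertex 2.3 3.3 0.2
   vertex 3.3 2.8 3.9
  endloop
 endfacet
 facet normal 0.787 -0.145 -0.599
  outer loop
   vertex 3.3 1.7 1.9
   vertex 2.3 0.4 0.9
   vertex 2.3 3.3 0.2
  endloop
 endfacet
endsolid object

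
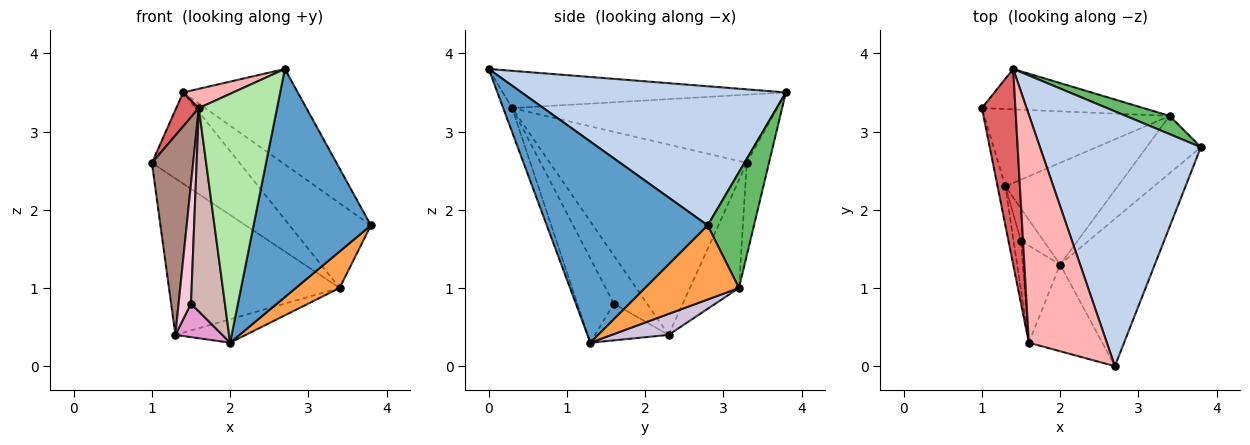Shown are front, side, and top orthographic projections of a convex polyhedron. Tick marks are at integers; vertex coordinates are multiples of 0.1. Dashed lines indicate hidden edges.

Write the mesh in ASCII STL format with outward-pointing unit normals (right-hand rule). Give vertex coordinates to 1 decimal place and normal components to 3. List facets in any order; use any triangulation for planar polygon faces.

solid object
 facet normal 0.755 -0.551 -0.356
  outer loop
   vertex 2.0 1.3 0.3
   vertex 3.8 2.8 1.8
   vertex 2.7 0.0 3.8
  endloop
 endfacet
 facet normal 0.629 0.273 0.728
  outer loop
   vertex 1.4 3.8 3.5
   vertex 2.7 0.0 3.8
   vertex 3.8 2.8 1.8
  endloop
 endfacet
 facet normal 0.755 -0.352 -0.553
  outer loop
   vertex 3.4 3.2 1.0
   vertex 3.8 2.8 1.8
   vertex 2.0 1.3 0.3
  endloop
 endfacet
 facet normal -0.226 0.891 -0.394
  outer loop
   vertex 3.4 3.2 1.0
   vertex 1.0 3.3 2.6
   vertex 1.4 3.8 3.5
  endloop
 endfacet
 facet normal 0.486 0.854 0.184
  outer loop
   vertex 3.4 3.2 1.0
   vertex 1.4 3.8 3.5
   vertex 3.8 2.8 1.8
  endloop
 endfacet
 facet normal -0.107 -0.939 -0.327
  outer loop
   vertex 1.6 0.3 3.3
   vertex 2.0 1.3 0.3
   vertex 2.7 0.0 3.8
  endloop
 endfacet
 facet normal -0.895 -0.076 0.440
  outer loop
   vertex 1.6 0.3 3.3
   vertex 1.4 3.8 3.5
   vertex 1.0 3.3 2.6
  endloop
 endfacet
 facet normal -0.430 -0.076 0.900
  outer loop
   vertex 1.6 0.3 3.3
   vertex 2.7 0.0 3.8
   vertex 1.4 3.8 3.5
  endloop
 endfacet
 facet normal -0.250 0.868 -0.429
  outer loop
   vertex 1.3 2.3 0.4
   vertex 1.0 3.3 2.6
   vertex 3.4 3.2 1.0
  endloop
 endfacet
 facet normal 0.179 0.221 -0.959
  outer loop
   vertex 1.3 2.3 0.4
   vertex 3.4 3.2 1.0
   vertex 2.0 1.3 0.3
  endloop
 endfacet
 facet normal -0.978 -0.205 -0.040
  outer loop
   vertex 1.3 2.3 0.4
   vertex 1.6 0.3 3.3
   vertex 1.0 3.3 2.6
  endloop
 endfacet
 facet normal -0.697 -0.647 -0.309
  outer loop
   vertex 1.5 1.6 0.8
   vertex 2.0 1.3 0.3
   vertex 1.6 0.3 3.3
  endloop
 endfacet
 facet normal -0.748 -0.477 -0.461
  outer loop
   vertex 1.5 1.6 0.8
   vertex 1.3 2.3 0.4
   vertex 2.0 1.3 0.3
  endloop
 endfacet
 facet normal -0.927 -0.347 -0.143
  outer loop
   vertex 1.5 1.6 0.8
   vertex 1.6 0.3 3.3
   vertex 1.3 2.3 0.4
  endloop
 endfacet
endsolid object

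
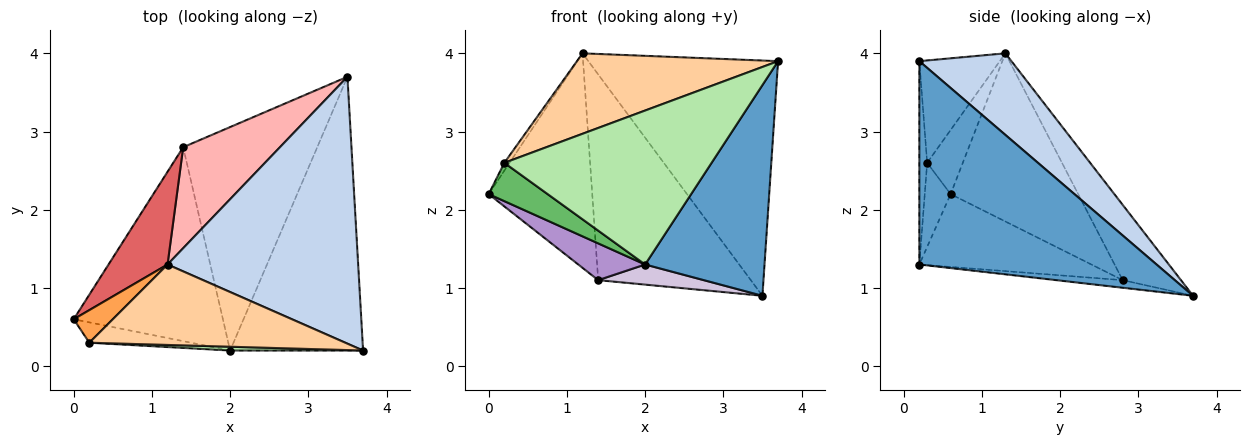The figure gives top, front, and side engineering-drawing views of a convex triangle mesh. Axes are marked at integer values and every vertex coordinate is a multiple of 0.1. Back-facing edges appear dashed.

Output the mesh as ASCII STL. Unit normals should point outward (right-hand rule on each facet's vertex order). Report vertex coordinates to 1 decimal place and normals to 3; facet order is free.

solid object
 facet normal 0.771 -0.388 -0.504
  outer loop
   vertex 2.0 0.2 1.3
   vertex 3.5 3.7 0.9
   vertex 3.7 0.2 3.9
  endloop
 endfacet
 facet normal 0.306 0.630 0.714
  outer loop
   vertex 1.2 1.3 4.0
   vertex 3.7 0.2 3.9
   vertex 3.5 3.7 0.9
  endloop
 endfacet
 facet normal -0.847 0.124 0.517
  outer loop
   vertex 0.2 0.3 2.6
   vertex 1.2 1.3 4.0
   vertex 0.0 0.6 2.2
  endloop
 endfacet
 facet normal -0.272 -0.680 0.680
  outer loop
   vertex 0.2 0.3 2.6
   vertex 3.7 0.2 3.9
   vertex 1.2 1.3 4.0
  endloop
 endfacet
 facet normal -0.361 -0.824 -0.437
  outer loop
   vertex 0.2 0.3 2.6
   vertex 0.0 0.6 2.2
   vertex 2.0 0.2 1.3
  endloop
 endfacet
 facet normal -0.038 -0.999 0.025
  outer loop
   vertex 0.2 0.3 2.6
   vertex 2.0 0.2 1.3
   vertex 3.7 0.2 3.9
  endloop
 endfacet
 facet normal -0.749 0.608 0.263
  outer loop
   vertex 1.4 2.8 1.1
   vertex 0.0 0.6 2.2
   vertex 1.2 1.3 4.0
  endloop
 endfacet
 facet normal -0.324 0.849 0.417
  outer loop
   vertex 1.4 2.8 1.1
   vertex 1.2 1.3 4.0
   vertex 3.5 3.7 0.9
  endloop
 endfacet
 facet normal -0.432 -0.168 -0.886
  outer loop
   vertex 1.4 2.8 1.1
   vertex 2.0 0.2 1.3
   vertex 0.0 0.6 2.2
  endloop
 endfacet
 facet normal -0.056 -0.089 -0.994
  outer loop
   vertex 1.4 2.8 1.1
   vertex 3.5 3.7 0.9
   vertex 2.0 0.2 1.3
  endloop
 endfacet
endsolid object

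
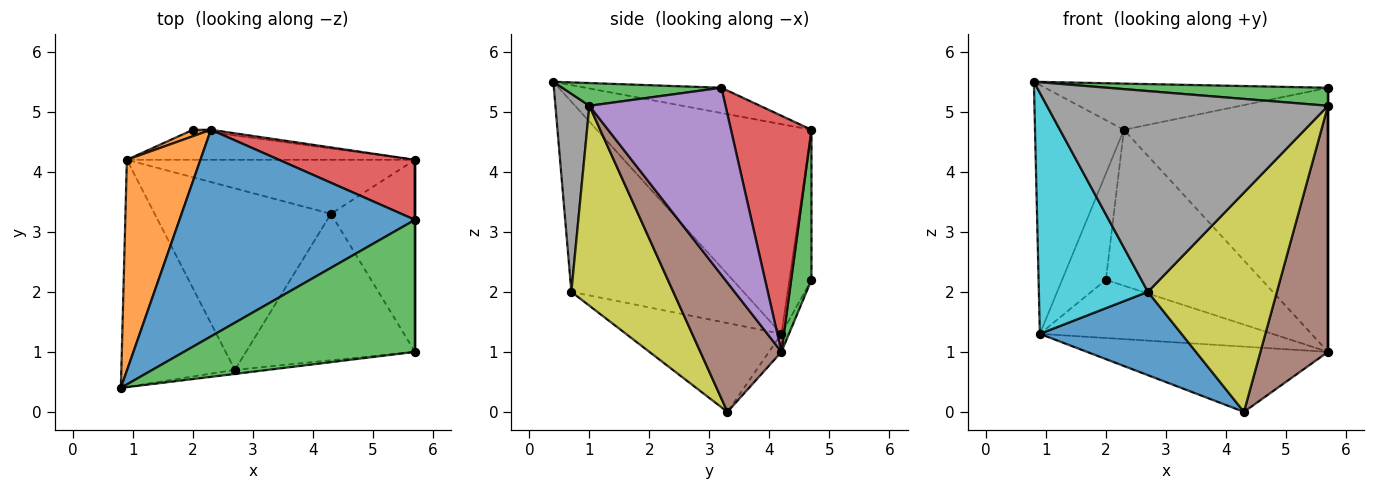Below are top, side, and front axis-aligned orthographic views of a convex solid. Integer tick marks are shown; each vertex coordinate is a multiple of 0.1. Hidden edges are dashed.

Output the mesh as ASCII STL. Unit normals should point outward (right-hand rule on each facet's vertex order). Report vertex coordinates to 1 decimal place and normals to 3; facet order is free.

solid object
 facet normal -0.104 0.217 0.971
  outer loop
   vertex 2.3 4.7 4.7
   vertex 0.8 0.4 5.5
   vertex 5.7 3.2 5.4
  endloop
 endfacet
 facet normal -0.879 0.364 0.308
  outer loop
   vertex 0.9 4.2 1.3
   vertex 0.8 0.4 5.5
   vertex 2.3 4.7 4.7
  endloop
 endfacet
 facet normal 0.097 -0.134 0.986
  outer loop
   vertex 5.7 1.0 5.1
   vertex 5.7 3.2 5.4
   vertex 0.8 0.4 5.5
  endloop
 endfacet
 facet normal 0.359 0.910 0.207
  outer loop
   vertex 5.7 4.2 1.0
   vertex 2.3 4.7 4.7
   vertex 5.7 3.2 5.4
  endloop
 endfacet
 facet normal 1.000 0.000 0.000
  outer loop
   vertex 5.7 4.2 1.0
   vertex 5.7 3.2 5.4
   vertex 5.7 1.0 5.1
  endloop
 endfacet
 facet normal 0.687 -0.573 -0.447
  outer loop
   vertex 5.7 4.2 1.0
   vertex 5.7 1.0 5.1
   vertex 4.3 3.3 0.0
  endloop
 endfacet
 facet normal -0.040 0.770 -0.637
  outer loop
   vertex 5.7 4.2 1.0
   vertex 4.3 3.3 0.0
   vertex 0.9 4.2 1.3
  endloop
 endfacet
 facet normal 0.120 -0.993 -0.020
  outer loop
   vertex 2.7 0.7 2.0
   vertex 5.7 1.0 5.1
   vertex 0.8 0.4 5.5
  endloop
 endfacet
 facet normal 0.549 -0.695 -0.464
  outer loop
   vertex 2.7 0.7 2.0
   vertex 4.3 3.3 0.0
   vertex 5.7 1.0 5.1
  endloop
 endfacet
 facet normal -0.754 -0.478 -0.450
  outer loop
   vertex 2.7 0.7 2.0
   vertex 0.8 0.4 5.5
   vertex 0.9 4.2 1.3
  endloop
 endfacet
 facet normal -0.416 -0.379 -0.826
  outer loop
   vertex 2.7 0.7 2.0
   vertex 0.9 4.2 1.3
   vertex 4.3 3.3 0.0
  endloop
 endfacet
 facet normal -0.449 0.892 0.054
  outer loop
   vertex 2.0 4.7 2.2
   vertex 0.9 4.2 1.3
   vertex 2.3 4.7 4.7
  endloop
 endfacet
 facet normal 0.129 0.992 -0.015
  outer loop
   vertex 2.0 4.7 2.2
   vertex 2.3 4.7 4.7
   vertex 5.7 4.2 1.0
  endloop
 endfacet
 facet normal -0.029 0.888 -0.458
  outer loop
   vertex 2.0 4.7 2.2
   vertex 5.7 4.2 1.0
   vertex 0.9 4.2 1.3
  endloop
 endfacet
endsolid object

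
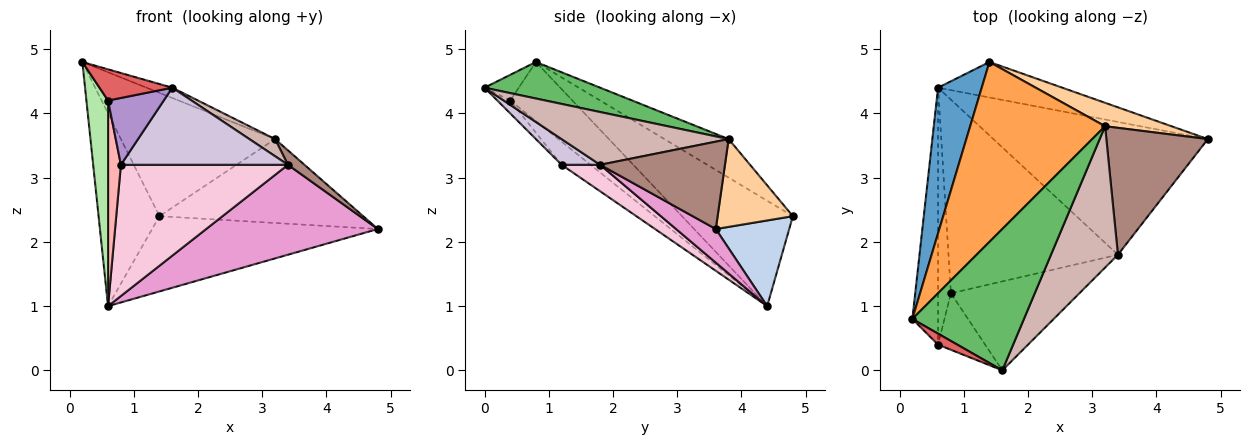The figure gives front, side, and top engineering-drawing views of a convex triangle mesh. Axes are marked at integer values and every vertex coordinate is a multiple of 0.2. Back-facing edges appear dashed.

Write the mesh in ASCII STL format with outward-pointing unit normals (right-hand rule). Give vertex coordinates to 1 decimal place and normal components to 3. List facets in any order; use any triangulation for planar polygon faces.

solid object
 facet normal -0.824 0.452 0.342
  outer loop
   vertex 1.4 4.8 2.4
   vertex 0.6 4.4 1.0
   vertex 0.2 0.8 4.8
  endloop
 endfacet
 facet normal 0.282 0.868 -0.409
  outer loop
   vertex 1.4 4.8 2.4
   vertex 4.8 3.6 2.2
   vertex 0.6 4.4 1.0
  endloop
 endfacet
 facet normal -0.229 0.550 0.803
  outer loop
   vertex 3.2 3.8 3.6
   vertex 1.4 4.8 2.4
   vertex 0.2 0.8 4.8
  endloop
 endfacet
 facet normal 0.335 0.907 0.253
  outer loop
   vertex 3.2 3.8 3.6
   vertex 4.8 3.6 2.2
   vertex 1.4 4.8 2.4
  endloop
 endfacet
 facet normal 0.310 0.069 0.948
  outer loop
   vertex 1.6 0.0 4.4
   vertex 3.2 3.8 3.6
   vertex 0.2 0.8 4.8
  endloop
 endfacet
 facet normal -0.874 -0.304 -0.380
  outer loop
   vertex 0.6 0.4 4.2
   vertex 0.2 0.8 4.8
   vertex 0.6 4.4 1.0
  endloop
 endfacet
 facet normal -0.406 -0.862 0.304
  outer loop
   vertex 0.6 0.4 4.2
   vertex 1.6 0.0 4.4
   vertex 0.2 0.8 4.8
  endloop
 endfacet
 facet normal -0.815 -0.362 -0.453
  outer loop
   vertex 0.8 1.2 3.2
   vertex 0.6 0.4 4.2
   vertex 0.6 4.4 1.0
  endloop
 endfacet
 facet normal -0.173 -0.752 -0.636
  outer loop
   vertex 0.8 1.2 3.2
   vertex 1.6 0.0 4.4
   vertex 0.6 0.4 4.2
  endloop
 endfacet
 facet normal 0.149 -0.648 -0.747
  outer loop
   vertex 3.4 1.8 3.2
   vertex 1.6 0.0 4.4
   vertex 0.8 1.2 3.2
  endloop
 endfacet
 facet normal 0.650 -0.086 0.755
  outer loop
   vertex 3.4 1.8 3.2
   vertex 4.8 3.6 2.2
   vertex 3.2 3.8 3.6
  endloop
 endfacet
 facet normal 0.616 -0.095 0.782
  outer loop
   vertex 3.4 1.8 3.2
   vertex 3.2 3.8 3.6
   vertex 1.6 0.0 4.4
  endloop
 endfacet
 facet normal 0.129 -0.556 -0.821
  outer loop
   vertex 3.4 1.8 3.2
   vertex 0.6 4.4 1.0
   vertex 4.8 3.6 2.2
  endloop
 endfacet
 facet normal 0.128 -0.556 -0.821
  outer loop
   vertex 3.4 1.8 3.2
   vertex 0.8 1.2 3.2
   vertex 0.6 4.4 1.0
  endloop
 endfacet
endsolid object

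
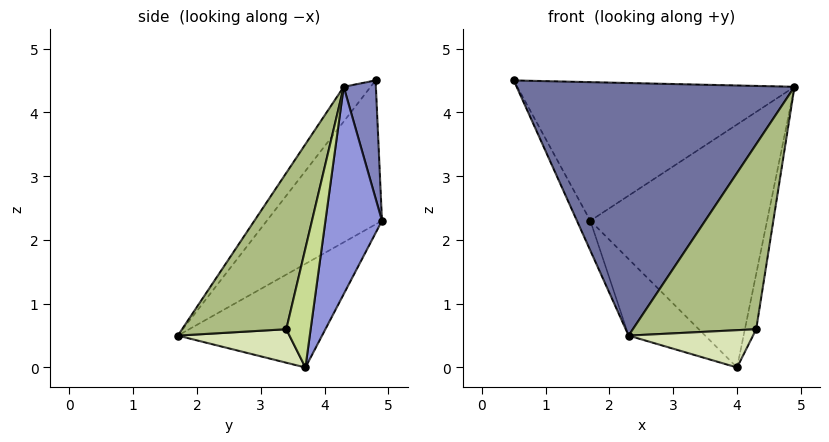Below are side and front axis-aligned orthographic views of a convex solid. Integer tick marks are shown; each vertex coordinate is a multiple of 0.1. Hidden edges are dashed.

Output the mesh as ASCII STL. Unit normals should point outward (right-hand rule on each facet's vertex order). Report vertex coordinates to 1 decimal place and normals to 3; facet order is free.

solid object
 facet normal -0.078 -0.805 0.589
  outer loop
   vertex 2.3 1.7 0.5
   vertex 4.9 4.3 4.4
   vertex 0.5 4.8 4.5
  endloop
 endfacet
 facet normal 0.115 0.988 0.107
  outer loop
   vertex 1.7 4.9 2.3
   vertex 0.5 4.8 4.5
   vertex 4.9 4.3 4.4
  endloop
 endfacet
 facet normal 0.299 0.935 -0.189
  outer loop
   vertex 1.7 4.9 2.3
   vertex 4.9 4.3 4.4
   vertex 4.0 3.7 0.0
  endloop
 endfacet
 facet normal -0.875 0.102 -0.473
  outer loop
   vertex 1.7 4.9 2.3
   vertex 2.3 1.7 0.5
   vertex 0.5 4.8 4.5
  endloop
 endfacet
 facet normal -0.586 0.311 -0.748
  outer loop
   vertex 1.7 4.9 2.3
   vertex 4.0 3.7 0.0
   vertex 2.3 1.7 0.5
  endloop
 endfacet
 facet normal 0.643 -0.762 0.079
  outer loop
   vertex 4.3 3.4 0.6
   vertex 4.9 4.3 4.4
   vertex 2.3 1.7 0.5
  endloop
 endfacet
 facet normal 0.881 0.409 -0.236
  outer loop
   vertex 4.3 3.4 0.6
   vertex 4.0 3.7 0.0
   vertex 4.9 4.3 4.4
  endloop
 endfacet
 facet normal 0.546 -0.608 -0.577
  outer loop
   vertex 4.3 3.4 0.6
   vertex 2.3 1.7 0.5
   vertex 4.0 3.7 0.0
  endloop
 endfacet
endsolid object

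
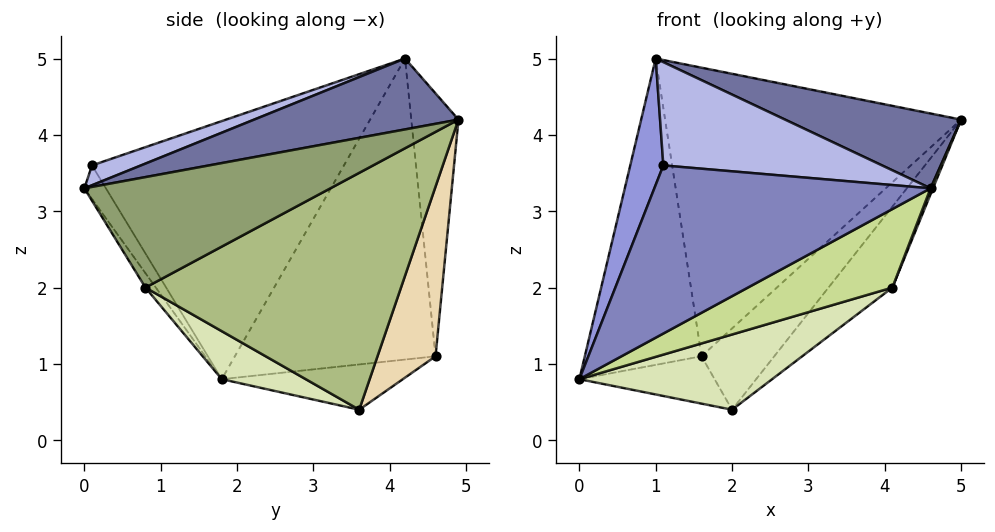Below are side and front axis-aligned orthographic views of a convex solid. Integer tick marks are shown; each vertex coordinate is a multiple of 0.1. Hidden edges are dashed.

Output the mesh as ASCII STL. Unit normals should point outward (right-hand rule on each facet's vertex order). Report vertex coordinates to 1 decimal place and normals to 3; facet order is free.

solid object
 facet normal 0.225 -0.194 0.955
  outer loop
   vertex 1.0 4.2 5.0
   vertex 4.6 0.0 3.3
   vertex 5.0 4.9 4.2
  endloop
 endfacet
 facet normal -0.067 -0.864 -0.498
  outer loop
   vertex 1.1 0.1 3.6
   vertex 0.0 1.8 0.8
   vertex 4.6 0.0 3.3
  endloop
 endfacet
 facet normal -0.947 -0.124 0.297
  outer loop
   vertex 1.1 0.1 3.6
   vertex 1.0 4.2 5.0
   vertex 0.0 1.8 0.8
  endloop
 endfacet
 facet normal 0.072 -0.321 0.944
  outer loop
   vertex 1.1 0.1 3.6
   vertex 4.6 0.0 3.3
   vertex 1.0 4.2 5.0
  endloop
 endfacet
 facet normal 0.931 -0.009 -0.364
  outer loop
   vertex 4.1 0.8 2.0
   vertex 5.0 4.9 4.2
   vertex 4.6 0.0 3.3
  endloop
 endfacet
 facet normal 0.740 0.185 -0.647
  outer loop
   vertex 4.1 0.8 2.0
   vertex 2.0 3.6 0.4
   vertex 5.0 4.9 4.2
  endloop
 endfacet
 facet normal -0.062 -0.860 -0.506
  outer loop
   vertex 4.1 0.8 2.0
   vertex 4.6 0.0 3.3
   vertex 0.0 1.8 0.8
  endloop
 endfacet
 facet normal 0.170 -0.390 -0.905
  outer loop
   vertex 4.1 0.8 2.0
   vertex 0.0 1.8 0.8
   vertex 2.0 3.6 0.4
  endloop
 endfacet
 facet normal -0.862 0.501 -0.081
  outer loop
   vertex 1.6 4.6 1.1
   vertex 0.0 1.8 0.8
   vertex 1.0 4.2 5.0
  endloop
 endfacet
 facet normal -0.485 0.363 -0.795
  outer loop
   vertex 1.6 4.6 1.1
   vertex 2.0 3.6 0.4
   vertex 0.0 1.8 0.8
  endloop
 endfacet
 facet normal -0.157 0.985 0.077
  outer loop
   vertex 1.6 4.6 1.1
   vertex 1.0 4.2 5.0
   vertex 5.0 4.9 4.2
  endloop
 endfacet
 facet normal 0.497 0.622 -0.605
  outer loop
   vertex 1.6 4.6 1.1
   vertex 5.0 4.9 4.2
   vertex 2.0 3.6 0.4
  endloop
 endfacet
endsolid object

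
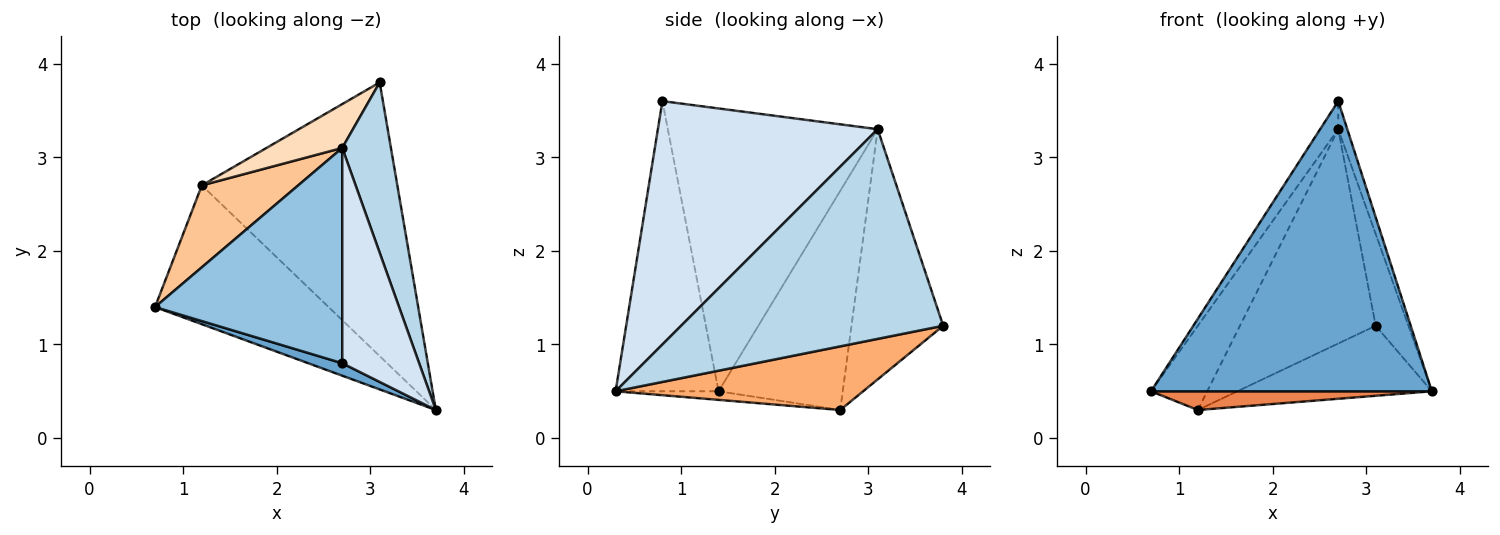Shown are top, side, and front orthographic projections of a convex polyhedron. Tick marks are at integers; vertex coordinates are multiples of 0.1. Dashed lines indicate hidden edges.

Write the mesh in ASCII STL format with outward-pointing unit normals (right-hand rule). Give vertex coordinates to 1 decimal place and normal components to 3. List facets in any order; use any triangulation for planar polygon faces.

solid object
 facet normal -0.344 -0.938 0.040
  outer loop
   vertex 2.7 0.8 3.6
   vertex 0.7 1.4 0.5
   vertex 3.7 0.3 0.5
  endloop
 endfacet
 facet normal -0.832 0.072 0.551
  outer loop
   vertex 2.7 3.1 3.3
   vertex 0.7 1.4 0.5
   vertex 2.7 0.8 3.6
  endloop
 endfacet
 facet normal 0.967 0.121 0.224
  outer loop
   vertex 2.7 3.1 3.3
   vertex 3.7 0.3 0.5
   vertex 3.1 3.8 1.2
  endloop
 endfacet
 facet normal 0.953 0.039 0.301
  outer loop
   vertex 2.7 3.1 3.3
   vertex 2.7 0.8 3.6
   vertex 3.7 0.3 0.5
  endloop
 endfacet
 facet normal -0.049 -0.133 -0.990
  outer loop
   vertex 1.2 2.7 0.3
   vertex 3.7 0.3 0.5
   vertex 0.7 1.4 0.5
  endloop
 endfacet
 facet normal 0.301 0.236 -0.924
  outer loop
   vertex 1.2 2.7 0.3
   vertex 3.1 3.8 1.2
   vertex 3.7 0.3 0.5
  endloop
 endfacet
 facet normal -0.846 0.383 0.372
  outer loop
   vertex 1.2 2.7 0.3
   vertex 0.7 1.4 0.5
   vertex 2.7 3.1 3.3
  endloop
 endfacet
 facet normal -0.552 0.817 0.167
  outer loop
   vertex 1.2 2.7 0.3
   vertex 2.7 3.1 3.3
   vertex 3.1 3.8 1.2
  endloop
 endfacet
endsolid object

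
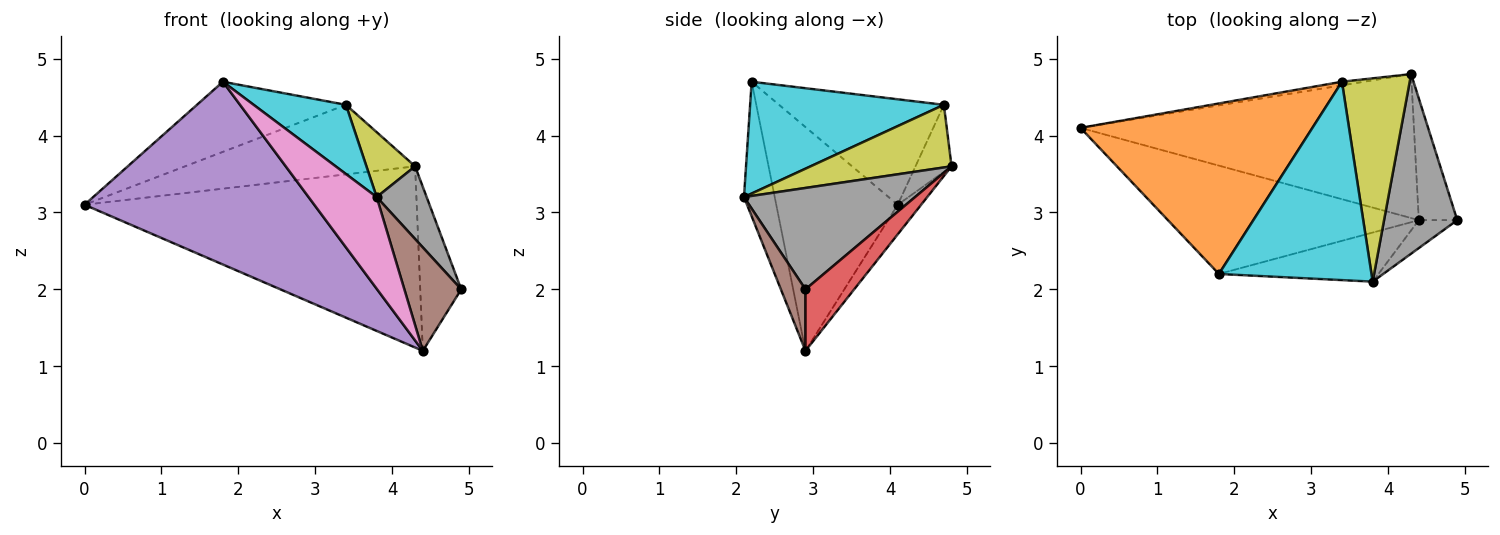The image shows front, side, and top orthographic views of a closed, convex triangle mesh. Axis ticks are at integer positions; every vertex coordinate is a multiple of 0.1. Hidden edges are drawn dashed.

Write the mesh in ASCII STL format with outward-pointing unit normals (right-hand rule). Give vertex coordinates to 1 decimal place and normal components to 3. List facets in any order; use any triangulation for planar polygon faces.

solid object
 facet normal -0.155 0.987 -0.051
  outer loop
   vertex 3.4 4.7 4.4
   vertex 4.3 4.8 3.6
   vertex 0.0 4.1 3.1
  endloop
 endfacet
 facet normal -0.388 0.350 0.853
  outer loop
   vertex 3.4 4.7 4.4
   vertex 0.0 4.1 3.1
   vertex 1.8 2.2 4.7
  endloop
 endfacet
 facet normal -0.055 0.782 -0.621
  outer loop
   vertex 4.4 2.9 1.2
   vertex 0.0 4.1 3.1
   vertex 4.3 4.8 3.6
  endloop
 endfacet
 facet normal 0.690 0.581 -0.431
  outer loop
   vertex 4.4 2.9 1.2
   vertex 4.3 4.8 3.6
   vertex 4.9 2.9 2.0
  endloop
 endfacet
 facet normal -0.414 -0.783 -0.464
  outer loop
   vertex 4.4 2.9 1.2
   vertex 1.8 2.2 4.7
   vertex 0.0 4.1 3.1
  endloop
 endfacet
 facet normal 0.385 -0.891 -0.241
  outer loop
   vertex 3.8 2.1 3.2
   vertex 4.4 2.9 1.2
   vertex 4.9 2.9 2.0
  endloop
 endfacet
 facet normal -0.370 -0.819 -0.439
  outer loop
   vertex 3.8 2.1 3.2
   vertex 1.8 2.2 4.7
   vertex 4.4 2.9 1.2
  endloop
 endfacet
 facet normal 0.789 -0.230 0.570
  outer loop
   vertex 3.8 2.1 3.2
   vertex 4.9 2.9 2.0
   vertex 4.3 4.8 3.6
  endloop
 endfacet
 facet normal 0.661 -0.228 0.715
  outer loop
   vertex 3.8 2.1 3.2
   vertex 4.3 4.8 3.6
   vertex 3.4 4.7 4.4
  endloop
 endfacet
 facet normal 0.569 -0.271 0.777
  outer loop
   vertex 3.8 2.1 3.2
   vertex 3.4 4.7 4.4
   vertex 1.8 2.2 4.7
  endloop
 endfacet
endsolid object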